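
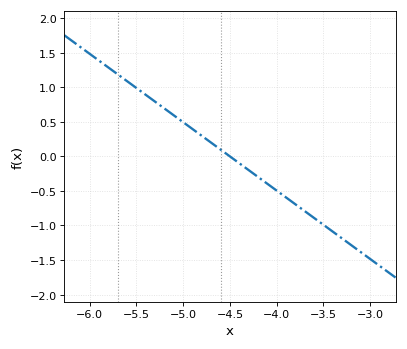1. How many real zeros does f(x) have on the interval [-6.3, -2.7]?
1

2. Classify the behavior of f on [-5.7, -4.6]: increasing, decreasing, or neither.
decreasing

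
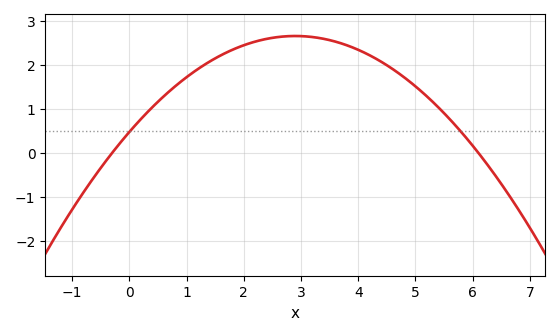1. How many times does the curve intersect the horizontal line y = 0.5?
2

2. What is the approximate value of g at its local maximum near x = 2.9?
2.66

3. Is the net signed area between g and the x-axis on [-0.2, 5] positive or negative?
positive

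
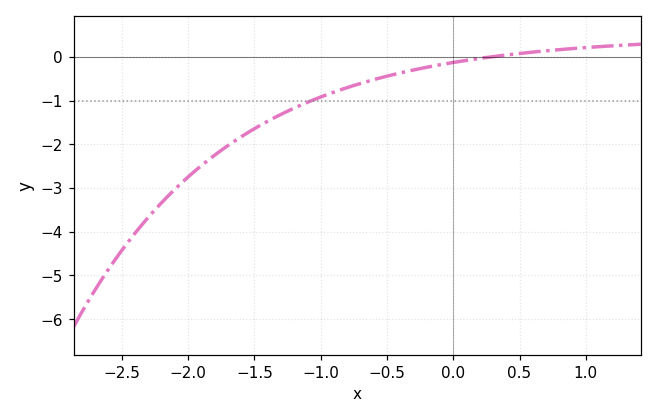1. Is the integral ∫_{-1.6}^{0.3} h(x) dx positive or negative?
negative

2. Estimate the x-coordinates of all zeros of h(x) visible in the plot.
0.3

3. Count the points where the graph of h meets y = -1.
1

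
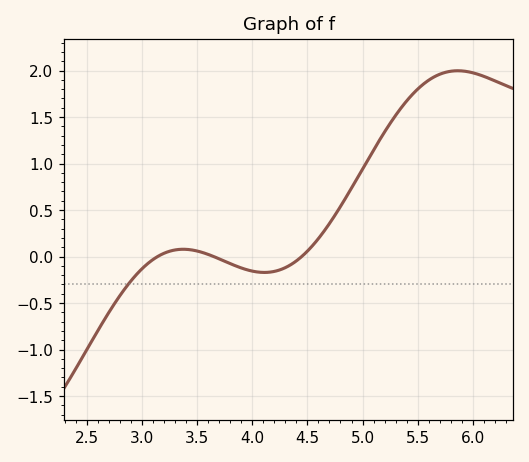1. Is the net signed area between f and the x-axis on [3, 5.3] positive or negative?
positive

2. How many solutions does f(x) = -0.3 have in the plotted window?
1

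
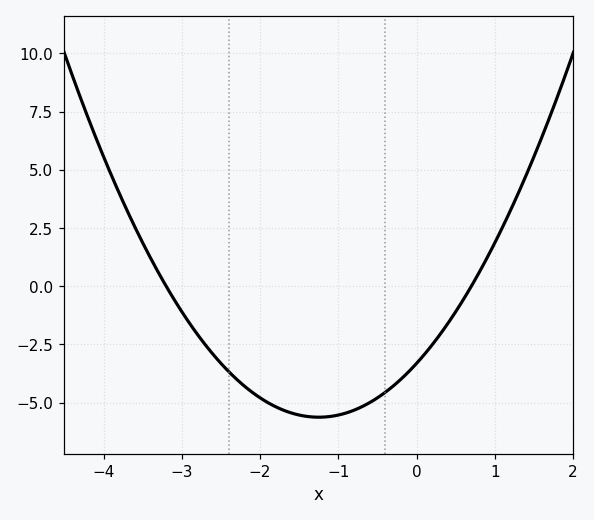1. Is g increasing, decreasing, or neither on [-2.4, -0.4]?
neither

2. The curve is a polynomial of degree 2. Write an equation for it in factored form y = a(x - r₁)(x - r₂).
y = 1.48(x + 3.2)(x - 0.7)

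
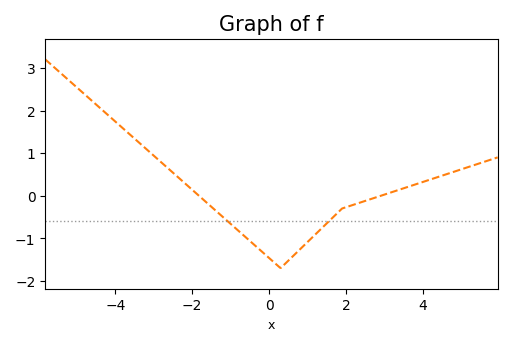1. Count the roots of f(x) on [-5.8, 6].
2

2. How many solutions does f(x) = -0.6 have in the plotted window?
2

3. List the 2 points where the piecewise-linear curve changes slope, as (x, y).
(0.3, -1.7); (1.9, -0.3)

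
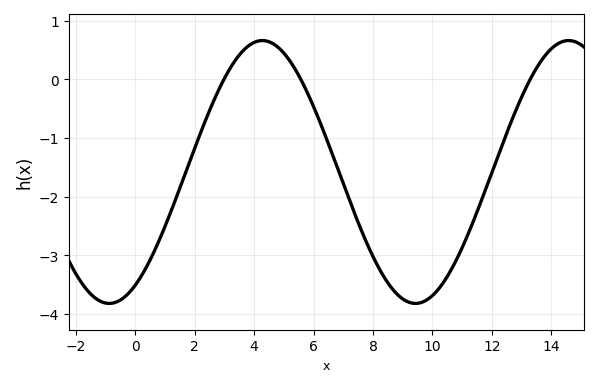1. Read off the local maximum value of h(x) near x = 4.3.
0.7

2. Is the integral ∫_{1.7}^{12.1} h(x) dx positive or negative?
negative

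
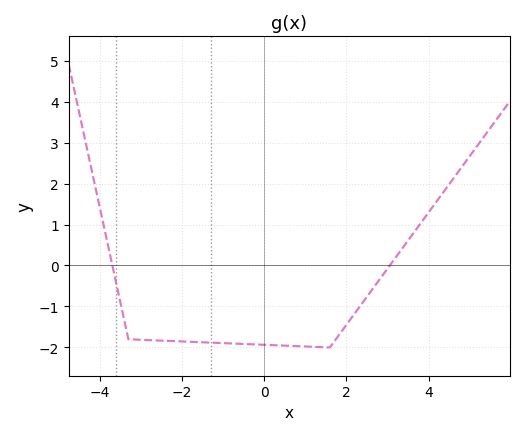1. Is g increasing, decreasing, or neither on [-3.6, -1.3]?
decreasing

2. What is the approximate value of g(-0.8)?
-1.9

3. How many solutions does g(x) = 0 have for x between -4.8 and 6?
2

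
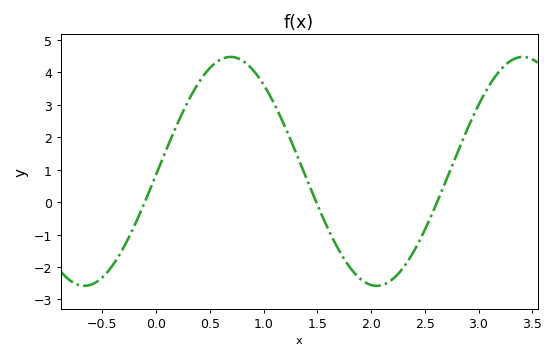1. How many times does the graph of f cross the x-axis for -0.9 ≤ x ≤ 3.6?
3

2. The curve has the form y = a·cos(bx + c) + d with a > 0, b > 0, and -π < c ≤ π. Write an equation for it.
y = 3.53cos(2.31x - 1.6) + 0.95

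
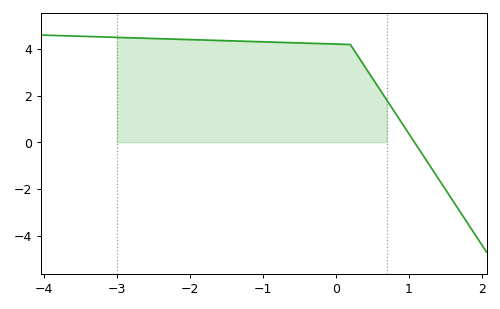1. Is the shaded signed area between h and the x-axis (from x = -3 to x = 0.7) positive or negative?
positive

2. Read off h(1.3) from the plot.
-1.04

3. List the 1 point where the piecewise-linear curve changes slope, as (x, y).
(0.2, 4.2)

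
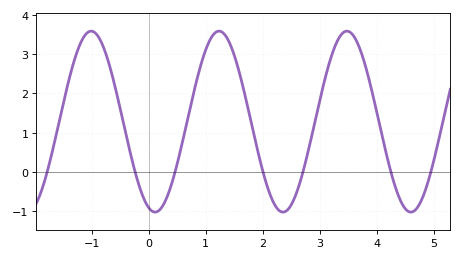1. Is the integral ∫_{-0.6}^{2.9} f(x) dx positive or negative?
positive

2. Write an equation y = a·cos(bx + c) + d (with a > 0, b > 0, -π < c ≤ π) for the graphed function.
y = 2.31cos(2.8x + 2.8) + 1.28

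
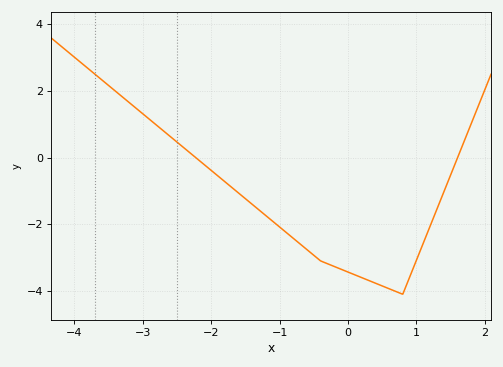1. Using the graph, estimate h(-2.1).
-0.212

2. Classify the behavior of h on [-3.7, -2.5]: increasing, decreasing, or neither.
decreasing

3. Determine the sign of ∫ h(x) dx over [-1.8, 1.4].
negative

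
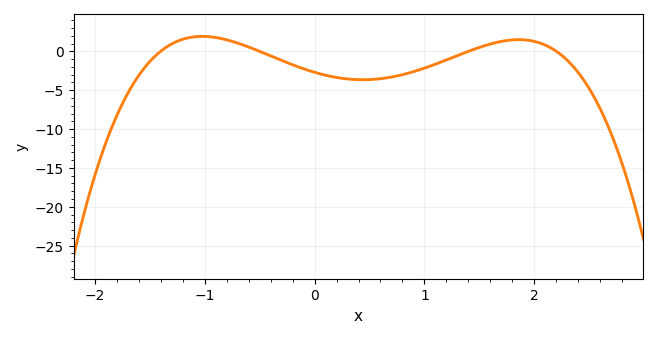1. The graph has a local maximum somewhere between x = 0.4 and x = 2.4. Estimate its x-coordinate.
1.9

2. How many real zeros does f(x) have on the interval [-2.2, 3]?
4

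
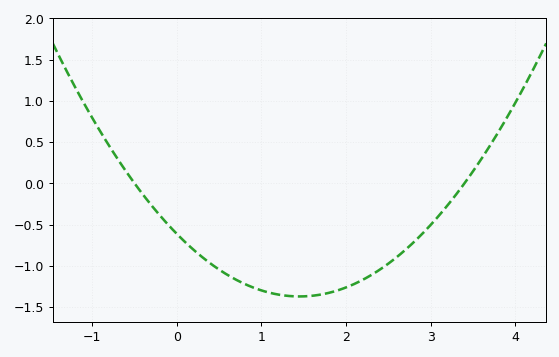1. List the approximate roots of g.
-0.5, 3.4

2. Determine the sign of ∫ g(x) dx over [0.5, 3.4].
negative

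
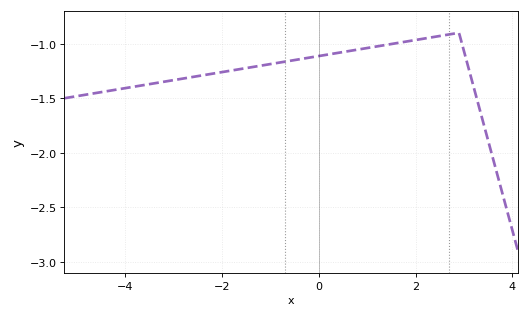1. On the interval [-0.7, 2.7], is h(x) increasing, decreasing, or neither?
increasing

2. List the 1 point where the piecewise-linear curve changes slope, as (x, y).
(2.9, -0.9)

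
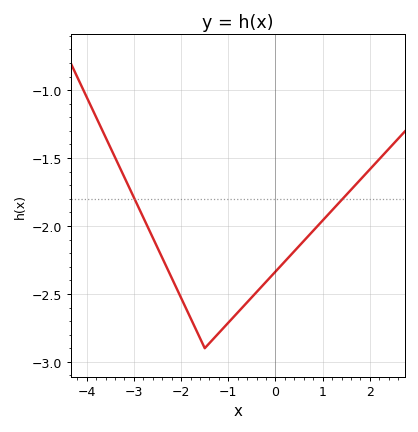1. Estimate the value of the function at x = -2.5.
-2.15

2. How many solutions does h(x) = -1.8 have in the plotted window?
2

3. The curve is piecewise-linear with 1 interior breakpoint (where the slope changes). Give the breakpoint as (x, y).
(-1.5, -2.9)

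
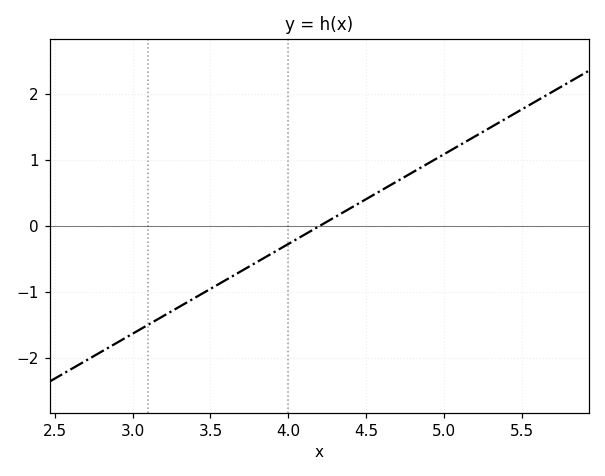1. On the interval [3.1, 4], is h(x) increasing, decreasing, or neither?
increasing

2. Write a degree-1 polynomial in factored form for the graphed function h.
y = 1.36(x - 4.2)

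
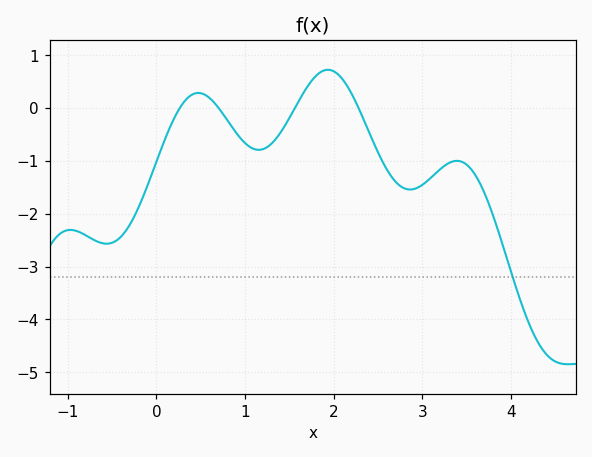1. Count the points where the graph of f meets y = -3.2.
1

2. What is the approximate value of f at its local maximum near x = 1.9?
0.7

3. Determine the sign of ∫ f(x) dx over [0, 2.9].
negative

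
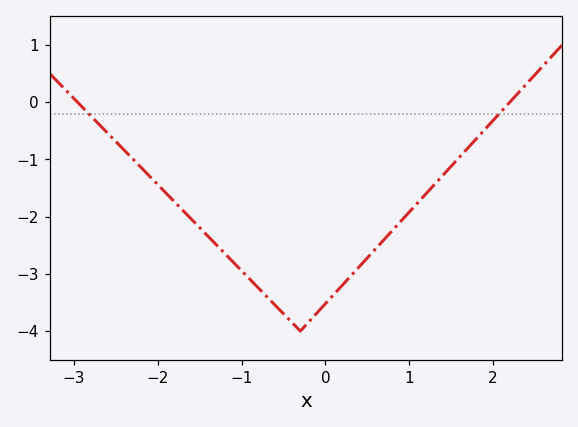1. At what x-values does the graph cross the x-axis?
-3, 2.2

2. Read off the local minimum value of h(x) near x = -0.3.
-4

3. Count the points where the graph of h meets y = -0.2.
2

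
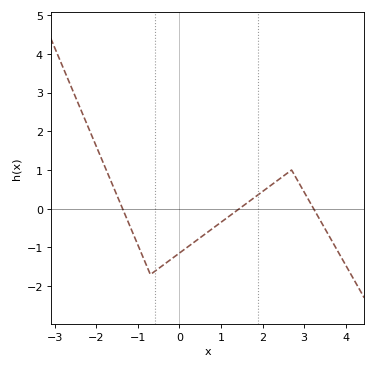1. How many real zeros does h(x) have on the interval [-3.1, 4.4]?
3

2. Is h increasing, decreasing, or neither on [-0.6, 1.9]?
increasing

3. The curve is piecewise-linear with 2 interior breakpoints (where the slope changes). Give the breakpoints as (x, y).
(-0.7, -1.7); (2.7, 1)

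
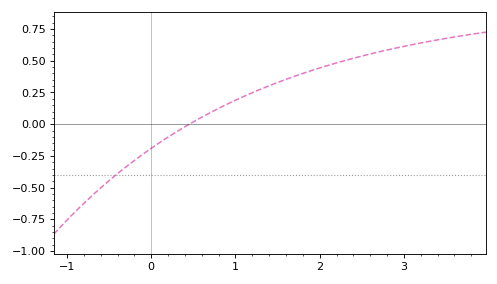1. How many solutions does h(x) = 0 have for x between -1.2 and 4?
1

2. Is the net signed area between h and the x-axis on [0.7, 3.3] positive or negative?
positive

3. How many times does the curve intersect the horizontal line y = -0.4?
1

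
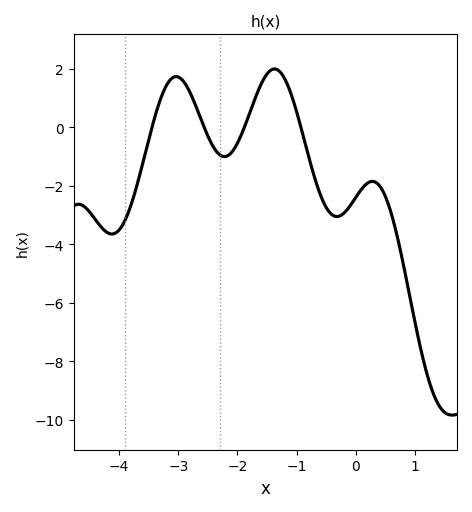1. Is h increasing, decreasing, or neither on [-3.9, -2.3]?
neither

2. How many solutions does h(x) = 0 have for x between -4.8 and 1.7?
4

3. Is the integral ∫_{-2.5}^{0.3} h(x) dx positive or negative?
negative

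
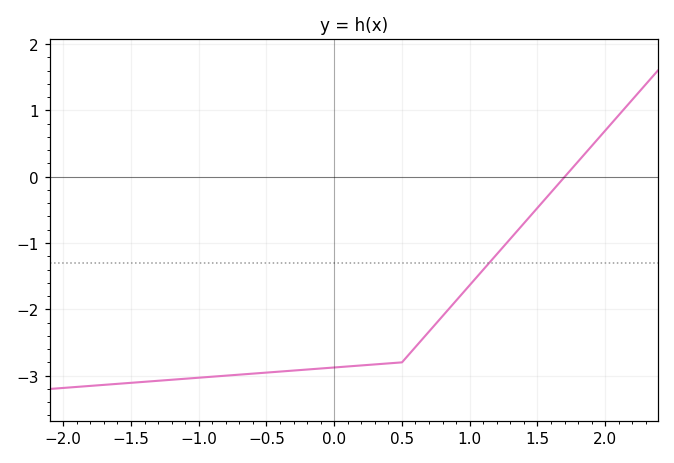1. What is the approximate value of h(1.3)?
-0.9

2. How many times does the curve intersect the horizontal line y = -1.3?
1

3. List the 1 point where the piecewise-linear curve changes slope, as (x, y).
(0.5, -2.8)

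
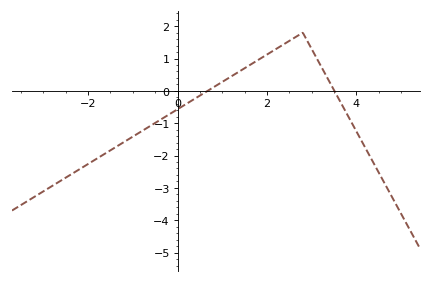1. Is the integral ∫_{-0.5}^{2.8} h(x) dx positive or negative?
positive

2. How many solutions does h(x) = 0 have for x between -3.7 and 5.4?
2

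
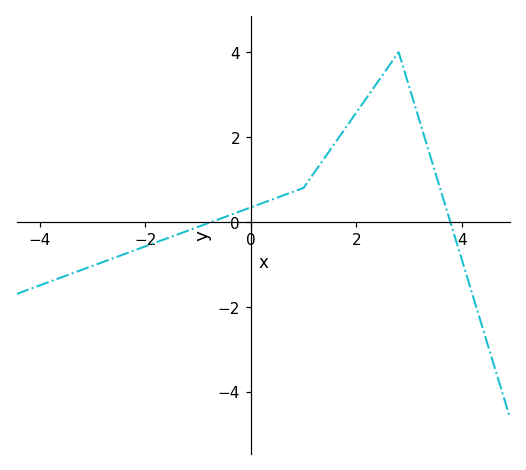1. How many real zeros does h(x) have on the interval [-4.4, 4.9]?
2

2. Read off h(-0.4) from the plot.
0.156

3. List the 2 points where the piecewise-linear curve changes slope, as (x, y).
(1, 0.8); (2.8, 4)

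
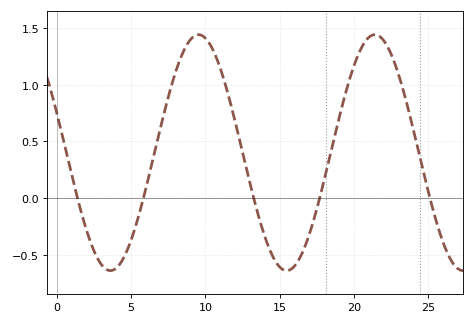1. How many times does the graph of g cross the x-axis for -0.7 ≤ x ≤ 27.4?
5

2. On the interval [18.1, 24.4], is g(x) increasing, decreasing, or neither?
neither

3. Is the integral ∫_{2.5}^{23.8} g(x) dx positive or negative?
positive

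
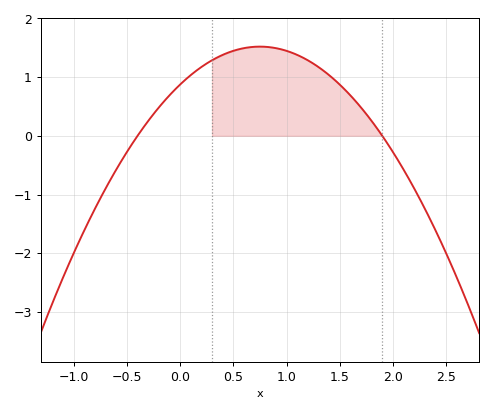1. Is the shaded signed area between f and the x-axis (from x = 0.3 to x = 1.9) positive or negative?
positive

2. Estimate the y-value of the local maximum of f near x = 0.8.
1.52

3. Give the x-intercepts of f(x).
-0.4, 1.9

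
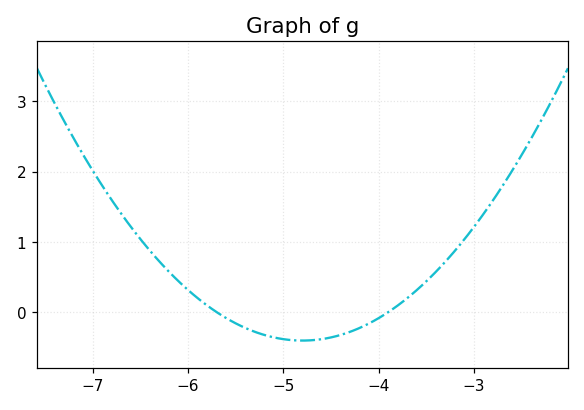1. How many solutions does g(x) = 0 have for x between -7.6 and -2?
2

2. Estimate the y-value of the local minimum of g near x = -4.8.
-0.4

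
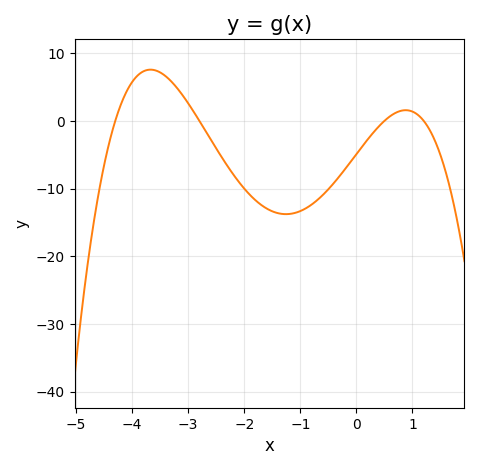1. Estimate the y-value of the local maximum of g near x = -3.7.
7.57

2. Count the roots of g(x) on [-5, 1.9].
4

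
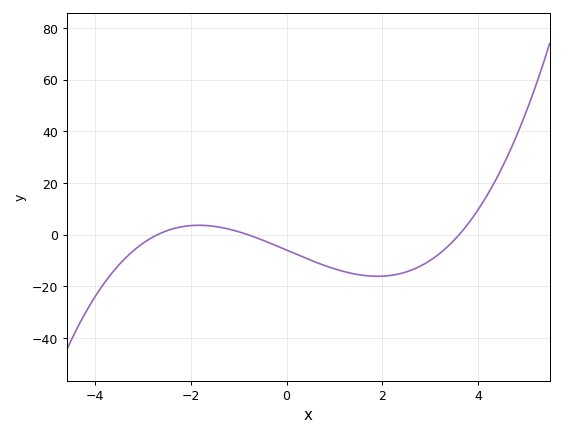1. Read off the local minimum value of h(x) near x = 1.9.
-16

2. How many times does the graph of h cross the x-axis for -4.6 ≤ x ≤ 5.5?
3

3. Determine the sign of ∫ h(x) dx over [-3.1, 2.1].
negative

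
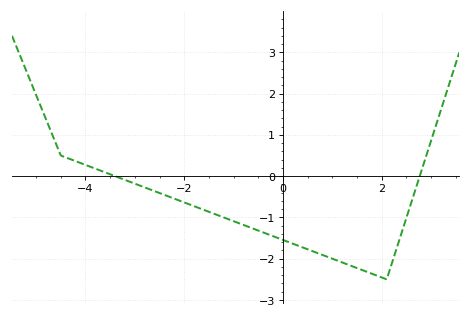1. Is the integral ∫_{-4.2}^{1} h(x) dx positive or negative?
negative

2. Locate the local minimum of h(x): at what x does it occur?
2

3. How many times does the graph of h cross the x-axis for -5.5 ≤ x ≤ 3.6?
2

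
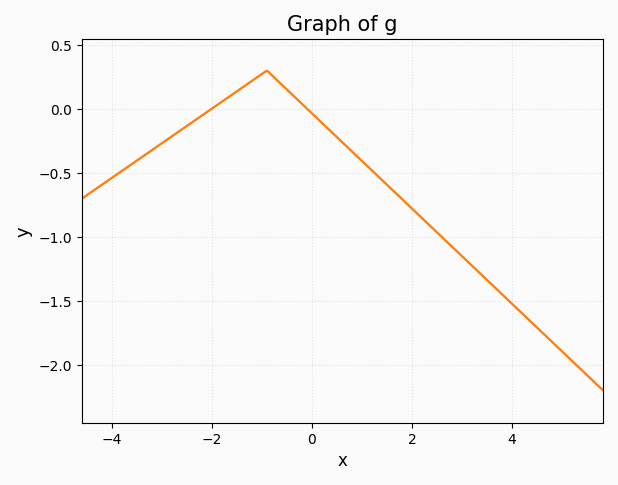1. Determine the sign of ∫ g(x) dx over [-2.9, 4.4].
negative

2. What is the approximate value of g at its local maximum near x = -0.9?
0.3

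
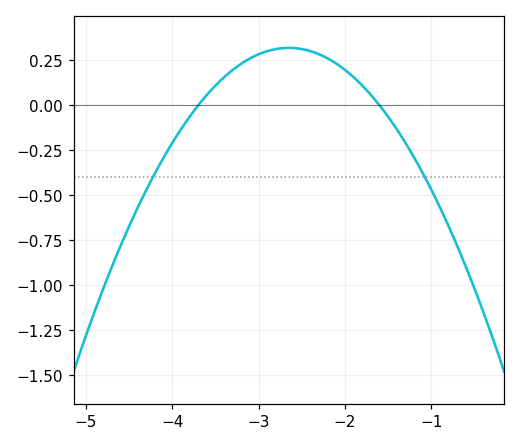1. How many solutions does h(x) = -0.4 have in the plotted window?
2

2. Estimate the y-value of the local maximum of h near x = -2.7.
0.3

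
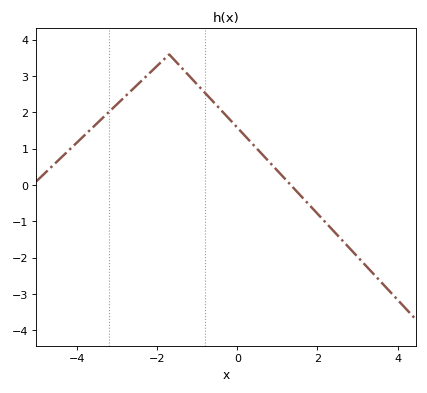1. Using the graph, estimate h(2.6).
-1.5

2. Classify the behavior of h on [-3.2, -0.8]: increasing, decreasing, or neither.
neither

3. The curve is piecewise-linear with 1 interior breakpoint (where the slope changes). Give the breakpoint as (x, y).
(-1.7, 3.6)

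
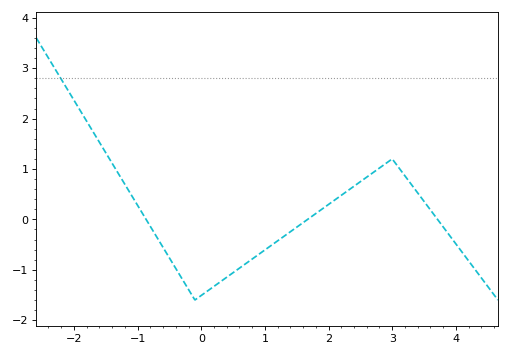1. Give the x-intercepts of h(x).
-0.9, 1.7, 3.7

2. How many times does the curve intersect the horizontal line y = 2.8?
1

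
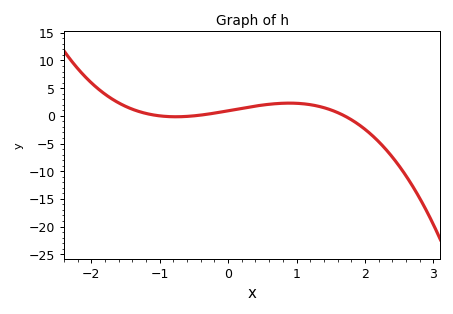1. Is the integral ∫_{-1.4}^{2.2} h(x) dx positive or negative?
positive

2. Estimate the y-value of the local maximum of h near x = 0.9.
2.5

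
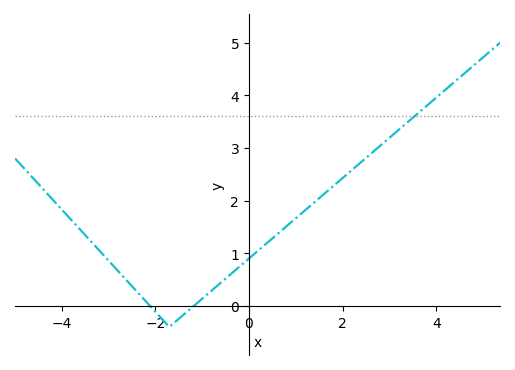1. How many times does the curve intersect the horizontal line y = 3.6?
1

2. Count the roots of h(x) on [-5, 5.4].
2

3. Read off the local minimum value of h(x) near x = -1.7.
-0.4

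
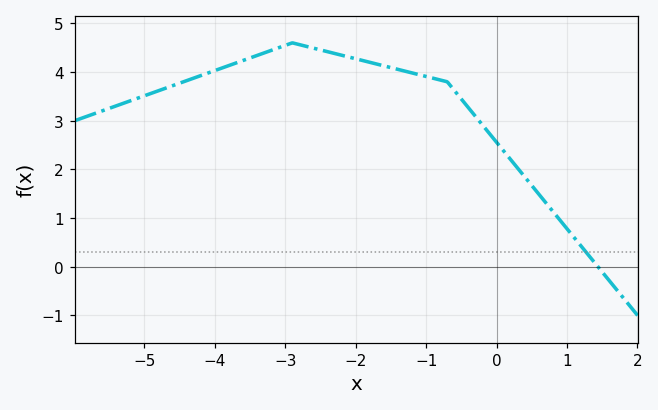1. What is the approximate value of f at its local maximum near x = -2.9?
4.6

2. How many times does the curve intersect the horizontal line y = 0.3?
1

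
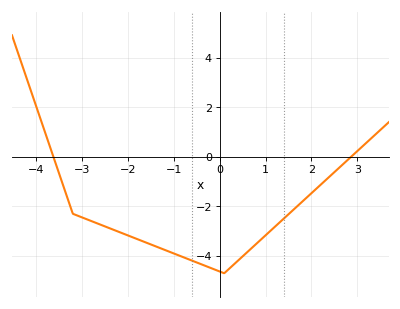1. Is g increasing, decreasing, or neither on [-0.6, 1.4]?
neither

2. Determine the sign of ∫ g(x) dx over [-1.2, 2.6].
negative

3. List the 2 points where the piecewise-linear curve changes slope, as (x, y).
(-3.2, -2.3); (0.1, -4.7)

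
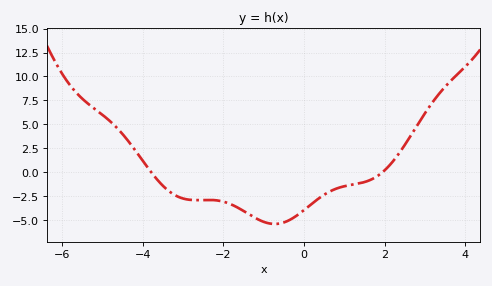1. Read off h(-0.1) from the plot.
-4.5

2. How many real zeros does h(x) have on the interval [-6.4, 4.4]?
2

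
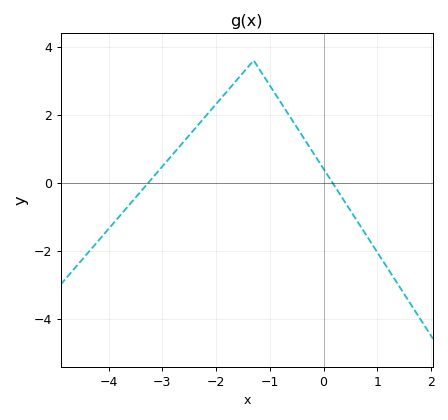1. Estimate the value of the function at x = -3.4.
-0.2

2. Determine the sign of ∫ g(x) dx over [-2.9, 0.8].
positive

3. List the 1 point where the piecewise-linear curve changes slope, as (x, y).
(-1.3, 3.6)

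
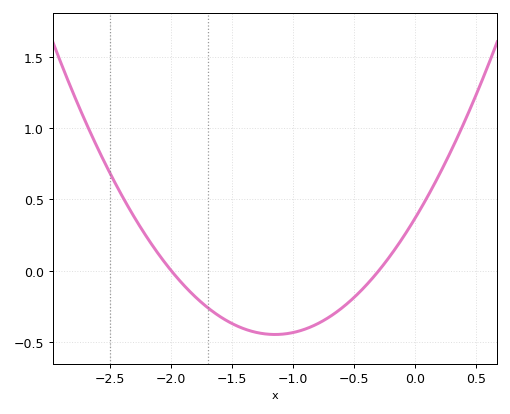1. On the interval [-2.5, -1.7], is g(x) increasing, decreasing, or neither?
decreasing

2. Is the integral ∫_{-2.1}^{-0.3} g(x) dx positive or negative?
negative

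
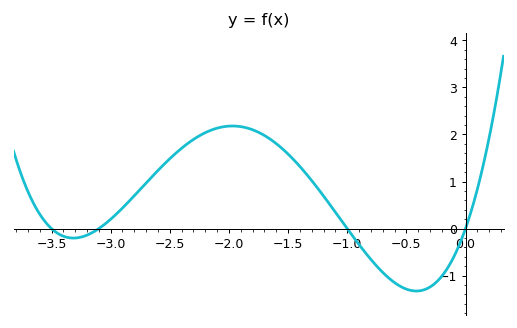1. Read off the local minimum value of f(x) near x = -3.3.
-0.2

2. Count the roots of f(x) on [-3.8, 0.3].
4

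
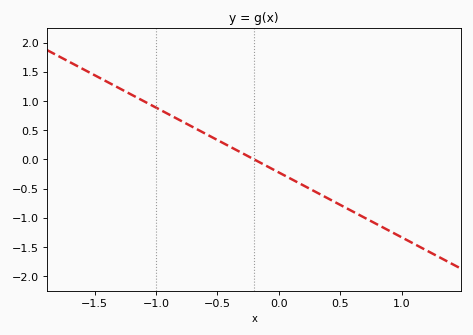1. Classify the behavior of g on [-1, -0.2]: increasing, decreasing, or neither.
decreasing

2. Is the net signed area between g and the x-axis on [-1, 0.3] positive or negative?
positive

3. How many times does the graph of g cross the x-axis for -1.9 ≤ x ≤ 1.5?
1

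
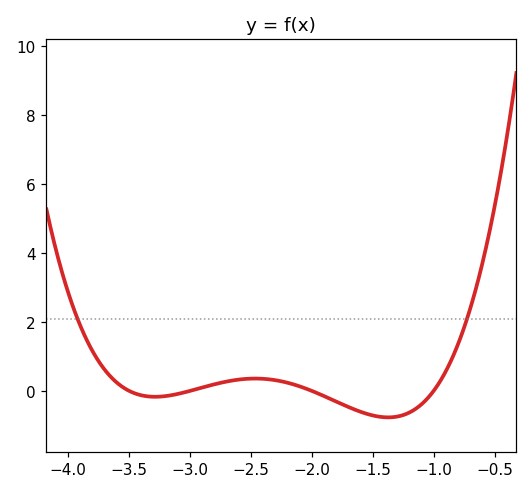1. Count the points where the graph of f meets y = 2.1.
2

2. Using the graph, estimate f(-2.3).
0.4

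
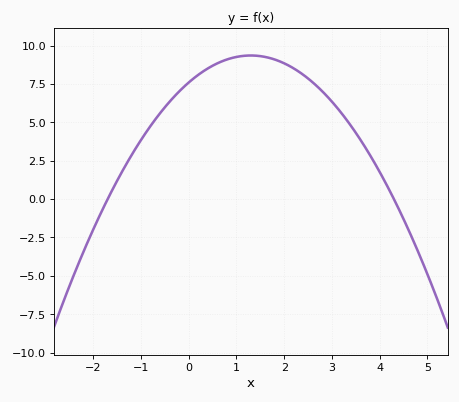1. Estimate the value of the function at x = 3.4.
5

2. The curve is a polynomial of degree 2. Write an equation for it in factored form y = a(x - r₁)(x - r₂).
y = -1.04(x + 1.7)(x - 4.3)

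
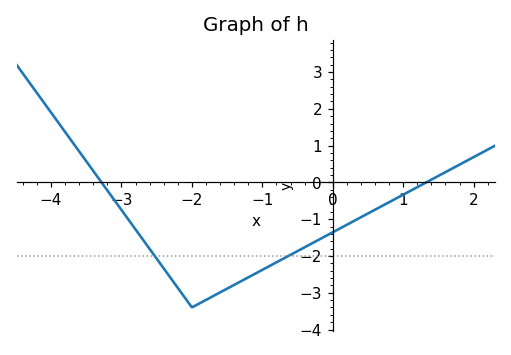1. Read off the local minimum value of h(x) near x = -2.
-3.4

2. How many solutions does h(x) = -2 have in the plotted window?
2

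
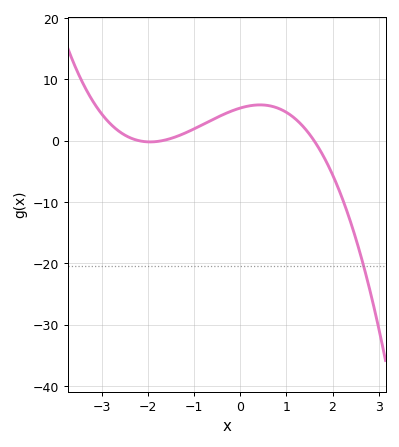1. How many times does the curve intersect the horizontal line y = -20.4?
1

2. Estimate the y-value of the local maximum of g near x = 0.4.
5.83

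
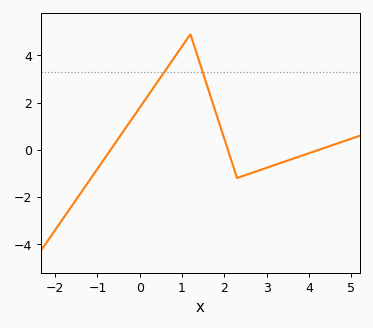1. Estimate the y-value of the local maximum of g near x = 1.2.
4.9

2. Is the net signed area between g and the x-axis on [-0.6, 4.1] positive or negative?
positive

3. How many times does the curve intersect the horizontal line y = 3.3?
2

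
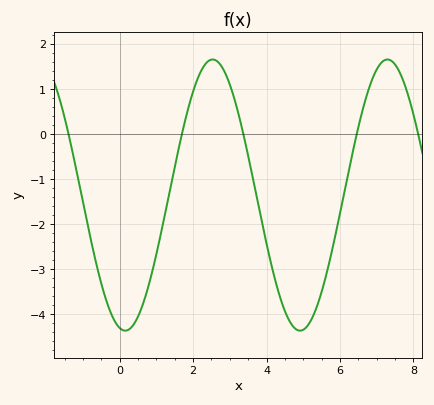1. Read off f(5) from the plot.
-4.34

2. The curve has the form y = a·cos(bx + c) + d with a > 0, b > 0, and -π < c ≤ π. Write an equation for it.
y = 3.01cos(1.32x + 2.94) - 1.35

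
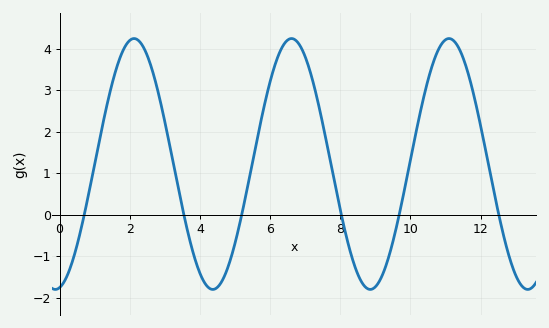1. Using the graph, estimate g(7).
3.8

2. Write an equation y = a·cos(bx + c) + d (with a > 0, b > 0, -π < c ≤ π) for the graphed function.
y = 3.02cos(1.4x - 2.97) + 1.22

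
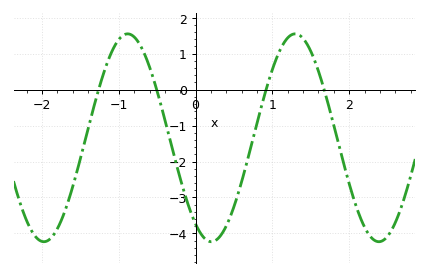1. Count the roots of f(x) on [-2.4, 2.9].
4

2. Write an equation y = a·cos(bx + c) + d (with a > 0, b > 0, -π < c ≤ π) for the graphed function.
y = 2.89cos(2.88x + 2.55) - 1.34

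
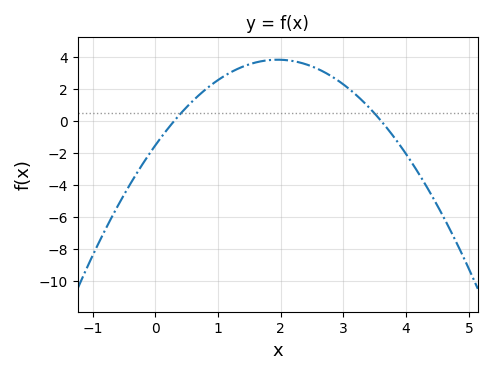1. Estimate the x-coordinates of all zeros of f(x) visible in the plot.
0.3, 3.6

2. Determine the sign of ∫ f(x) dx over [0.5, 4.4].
positive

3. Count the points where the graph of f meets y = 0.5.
2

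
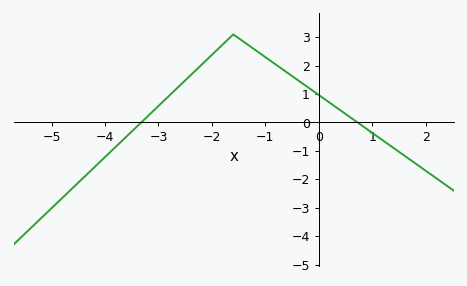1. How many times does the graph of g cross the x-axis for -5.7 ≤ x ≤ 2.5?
2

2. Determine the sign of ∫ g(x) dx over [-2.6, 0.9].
positive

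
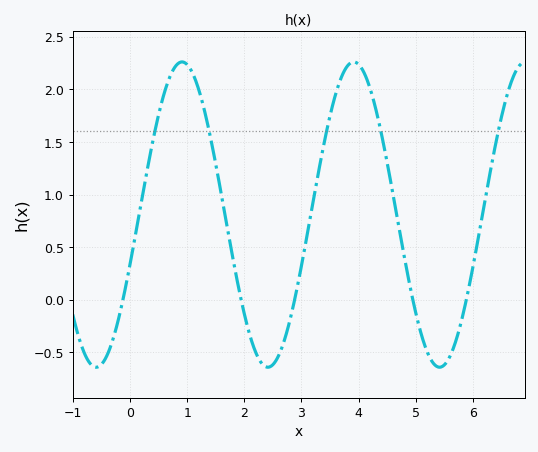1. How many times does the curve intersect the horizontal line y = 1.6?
5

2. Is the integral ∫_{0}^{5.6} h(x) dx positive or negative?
positive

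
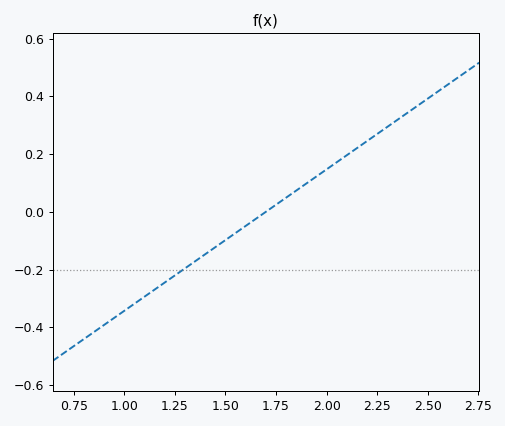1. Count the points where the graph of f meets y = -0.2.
1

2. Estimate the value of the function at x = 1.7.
0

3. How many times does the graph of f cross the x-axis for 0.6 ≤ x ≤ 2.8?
1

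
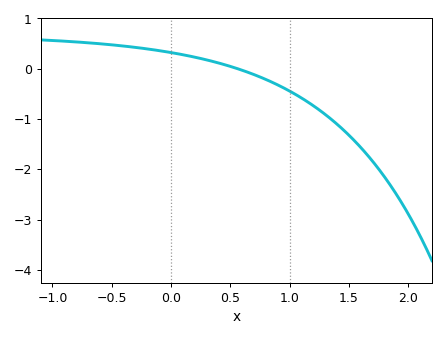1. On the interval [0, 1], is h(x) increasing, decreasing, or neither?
decreasing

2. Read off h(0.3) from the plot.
0.174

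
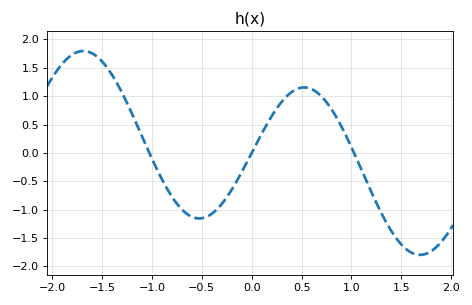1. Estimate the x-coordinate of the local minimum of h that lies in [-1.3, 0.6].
-0.5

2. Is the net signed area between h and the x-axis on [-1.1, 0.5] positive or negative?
negative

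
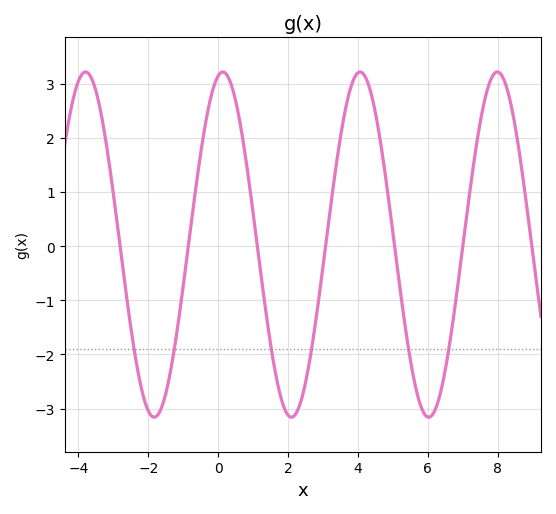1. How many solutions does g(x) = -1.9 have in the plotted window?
6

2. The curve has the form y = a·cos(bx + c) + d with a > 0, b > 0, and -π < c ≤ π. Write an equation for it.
y = 3.19cos(1.6x - 0.212) + 0.03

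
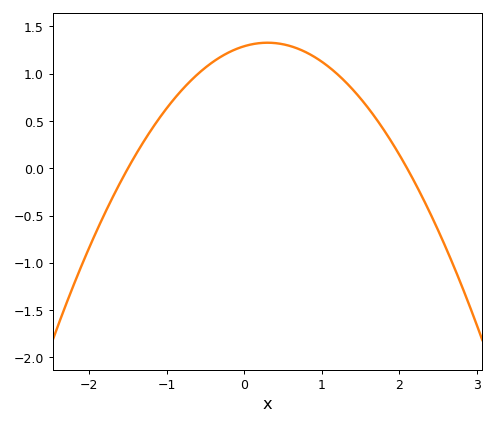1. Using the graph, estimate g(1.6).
0.635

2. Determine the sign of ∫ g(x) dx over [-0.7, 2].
positive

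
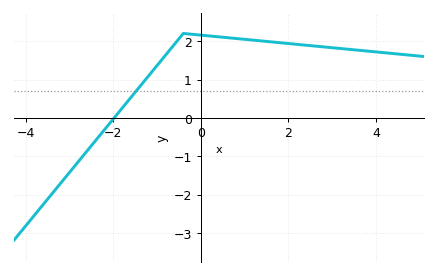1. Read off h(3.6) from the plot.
1.8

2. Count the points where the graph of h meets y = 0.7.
1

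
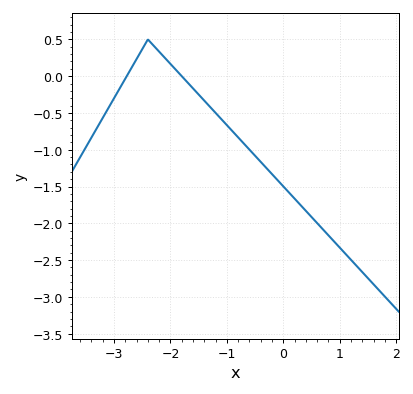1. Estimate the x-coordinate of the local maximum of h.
-2.4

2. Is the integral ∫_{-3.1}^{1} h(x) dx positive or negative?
negative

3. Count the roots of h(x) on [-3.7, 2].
2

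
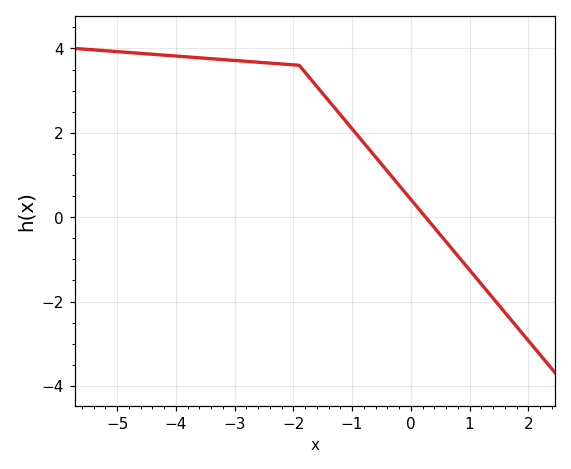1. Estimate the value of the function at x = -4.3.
3.8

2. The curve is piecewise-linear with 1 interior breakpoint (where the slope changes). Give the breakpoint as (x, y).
(-1.9, 3.6)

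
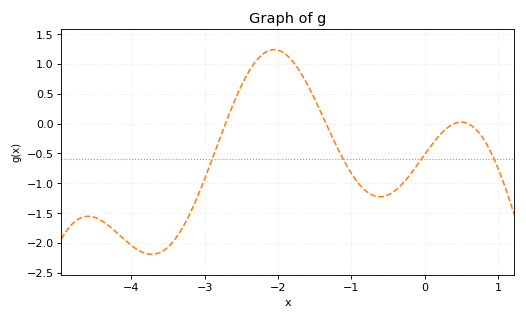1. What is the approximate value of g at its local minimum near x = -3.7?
-2.19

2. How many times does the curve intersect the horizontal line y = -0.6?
4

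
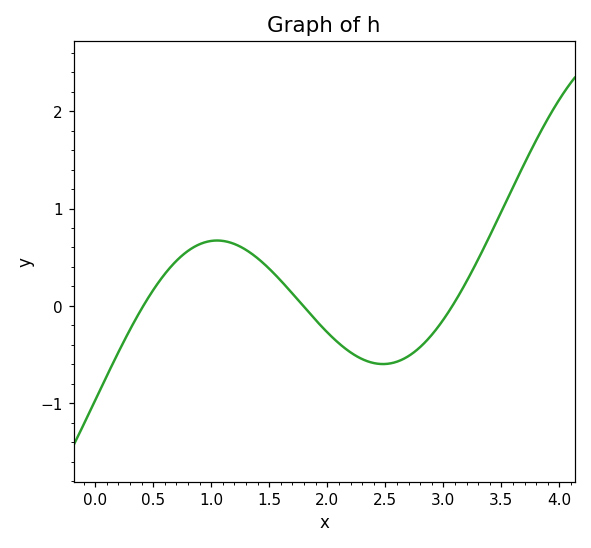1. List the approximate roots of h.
0.4, 1.8, 3.1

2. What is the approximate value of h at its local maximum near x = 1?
0.7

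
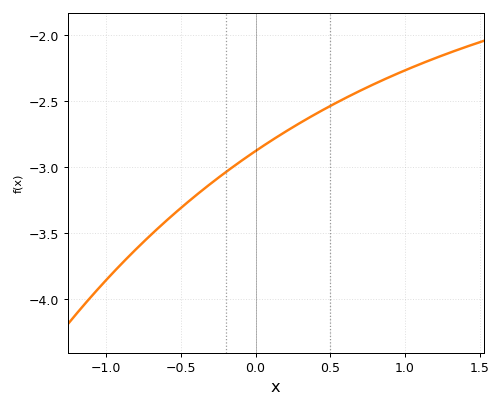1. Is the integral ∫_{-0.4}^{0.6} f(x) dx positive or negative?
negative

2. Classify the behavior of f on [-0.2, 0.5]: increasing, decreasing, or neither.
increasing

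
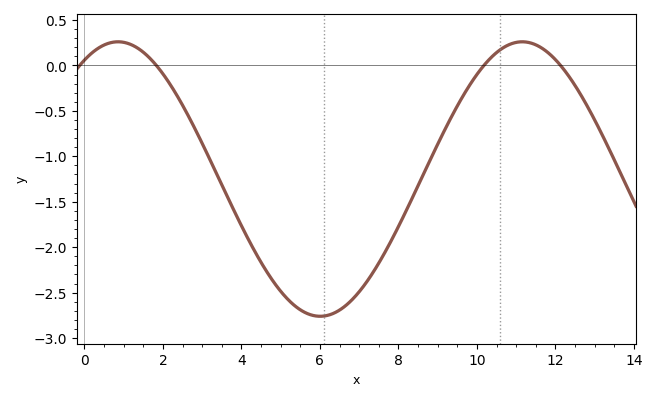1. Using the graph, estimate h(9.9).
-0.15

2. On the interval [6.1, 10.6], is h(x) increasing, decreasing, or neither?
increasing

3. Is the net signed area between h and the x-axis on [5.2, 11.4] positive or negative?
negative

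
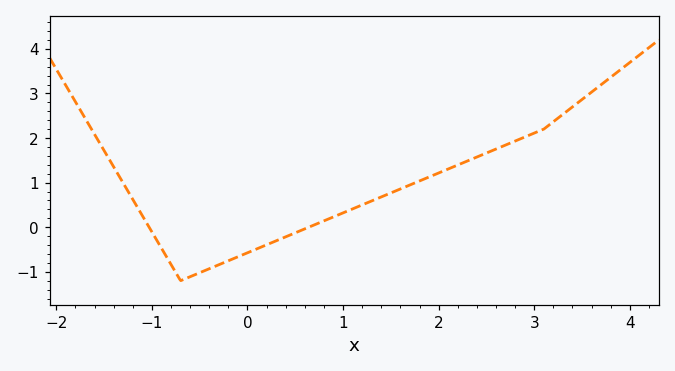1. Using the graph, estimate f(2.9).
2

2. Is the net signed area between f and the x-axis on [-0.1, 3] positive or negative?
positive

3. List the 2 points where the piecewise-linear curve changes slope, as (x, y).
(-0.7, -1.2); (3.1, 2.2)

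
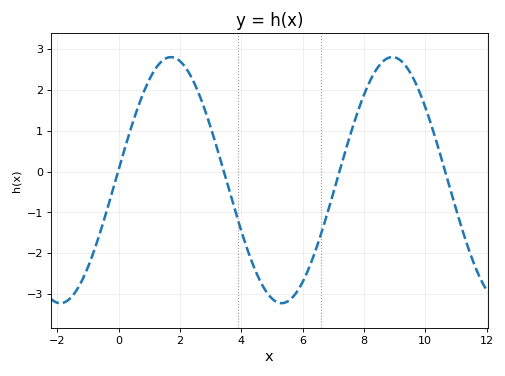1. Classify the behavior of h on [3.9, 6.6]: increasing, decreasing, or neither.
neither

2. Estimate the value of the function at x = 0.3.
0.823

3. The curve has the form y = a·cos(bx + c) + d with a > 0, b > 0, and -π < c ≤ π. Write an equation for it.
y = 3.01cos(0.87x - 1.48) - 0.21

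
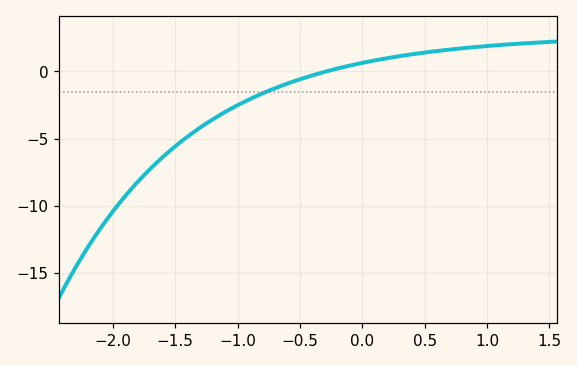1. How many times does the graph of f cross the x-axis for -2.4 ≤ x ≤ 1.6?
1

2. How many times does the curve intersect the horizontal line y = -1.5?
1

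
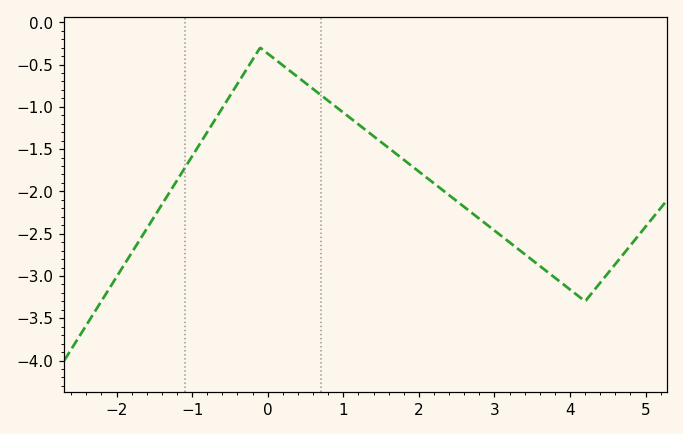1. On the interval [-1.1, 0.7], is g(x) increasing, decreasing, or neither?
neither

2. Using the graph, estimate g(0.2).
-0.5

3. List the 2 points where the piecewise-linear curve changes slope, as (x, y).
(-0.1, -0.3); (4.2, -3.3)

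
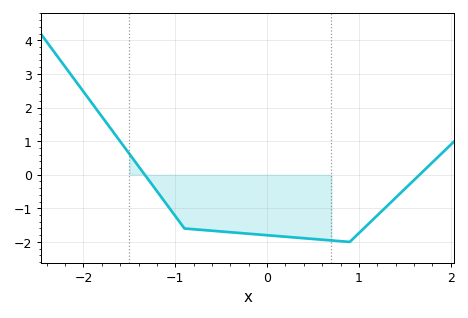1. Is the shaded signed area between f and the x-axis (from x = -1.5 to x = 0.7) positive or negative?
negative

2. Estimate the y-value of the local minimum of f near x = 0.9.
-2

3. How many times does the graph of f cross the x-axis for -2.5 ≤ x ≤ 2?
2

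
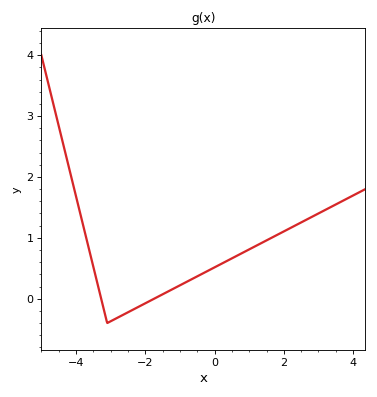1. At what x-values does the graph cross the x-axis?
-3.27, -1.74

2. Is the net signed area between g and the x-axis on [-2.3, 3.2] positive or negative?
positive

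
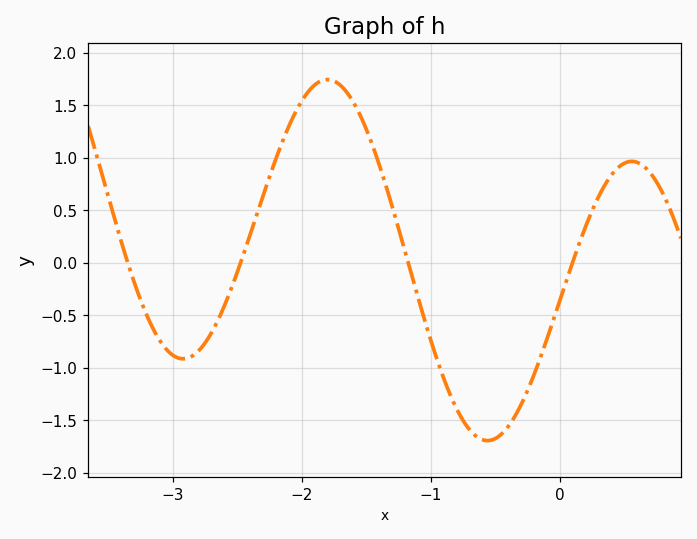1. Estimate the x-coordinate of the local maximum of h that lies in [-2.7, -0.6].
-1.8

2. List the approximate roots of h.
-3.35, -2.48, -1.17, 0.099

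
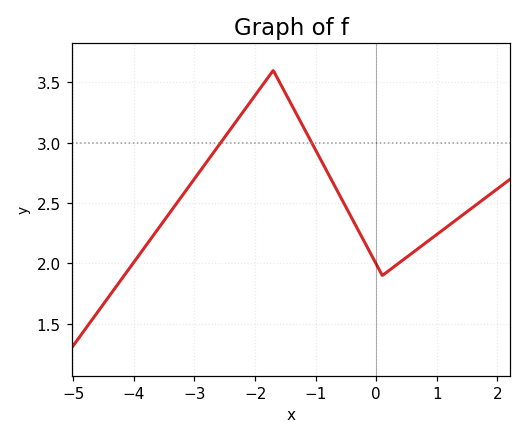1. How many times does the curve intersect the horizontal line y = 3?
2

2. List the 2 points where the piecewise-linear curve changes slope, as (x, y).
(-1.7, 3.6); (0.1, 1.9)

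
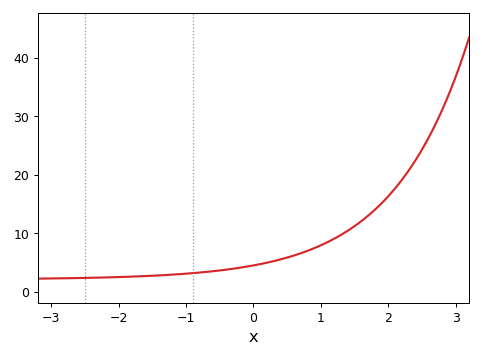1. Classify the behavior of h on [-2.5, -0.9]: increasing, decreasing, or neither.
increasing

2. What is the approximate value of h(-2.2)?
2.5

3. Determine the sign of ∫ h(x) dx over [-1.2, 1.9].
positive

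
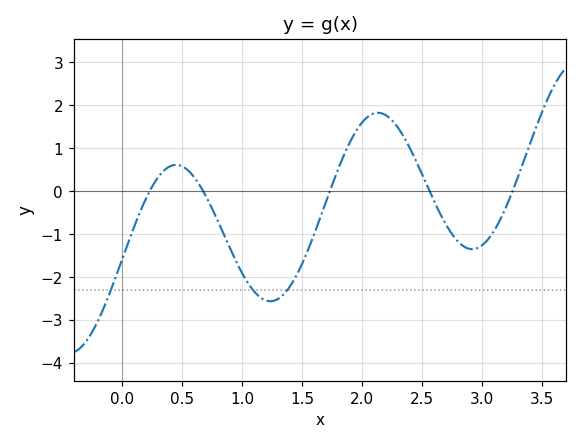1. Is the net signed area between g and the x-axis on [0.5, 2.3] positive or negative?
negative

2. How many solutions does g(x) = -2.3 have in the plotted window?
3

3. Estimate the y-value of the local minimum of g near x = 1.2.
-2.6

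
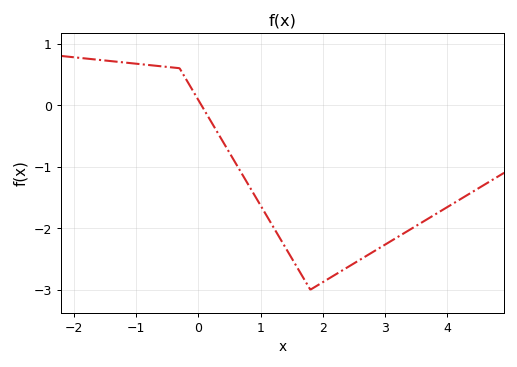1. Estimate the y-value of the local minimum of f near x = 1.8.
-3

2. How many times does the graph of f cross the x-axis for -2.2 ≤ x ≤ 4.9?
1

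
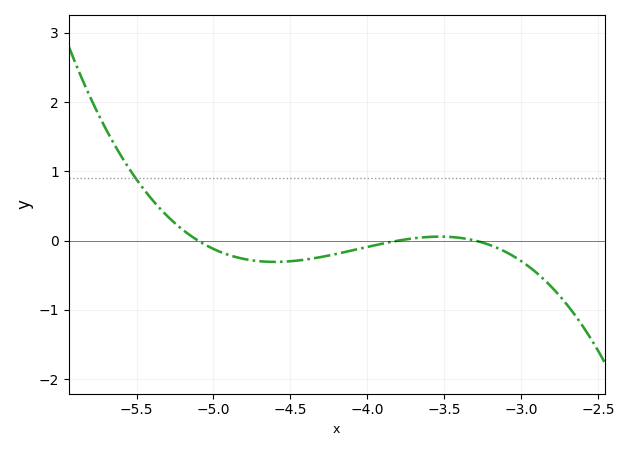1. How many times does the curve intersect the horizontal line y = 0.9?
1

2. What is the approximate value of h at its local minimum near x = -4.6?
-0.307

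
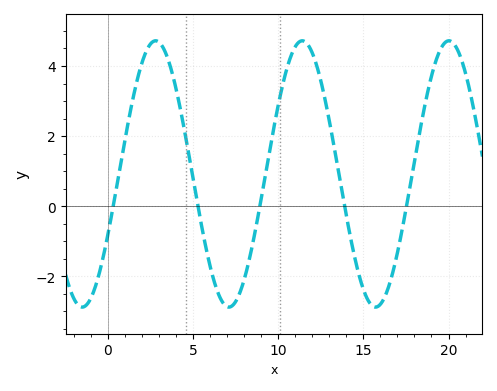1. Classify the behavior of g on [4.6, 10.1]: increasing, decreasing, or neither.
neither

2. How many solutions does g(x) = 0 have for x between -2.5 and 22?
5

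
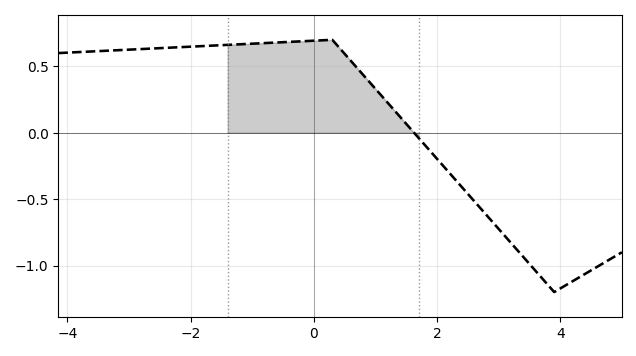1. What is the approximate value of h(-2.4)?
0.65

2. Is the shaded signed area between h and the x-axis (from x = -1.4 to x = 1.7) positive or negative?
positive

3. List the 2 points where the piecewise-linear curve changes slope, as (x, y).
(0.3, 0.7); (3.9, -1.2)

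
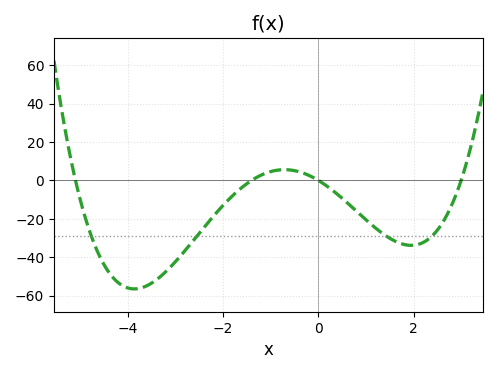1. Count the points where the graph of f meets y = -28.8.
4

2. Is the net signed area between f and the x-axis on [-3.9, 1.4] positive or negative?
negative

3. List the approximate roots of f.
-5, -1.4, 0, 3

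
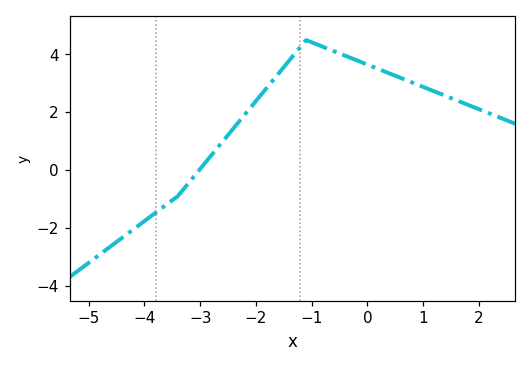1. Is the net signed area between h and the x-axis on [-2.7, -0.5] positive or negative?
positive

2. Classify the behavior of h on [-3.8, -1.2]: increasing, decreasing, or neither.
increasing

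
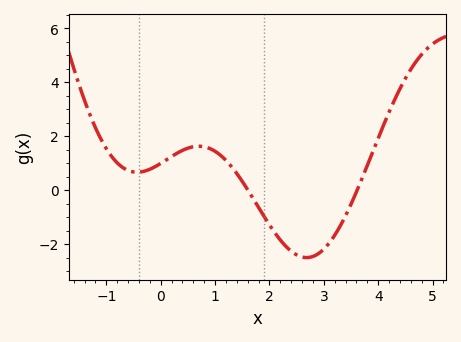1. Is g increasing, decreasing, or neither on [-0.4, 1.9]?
neither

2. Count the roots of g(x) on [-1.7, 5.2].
2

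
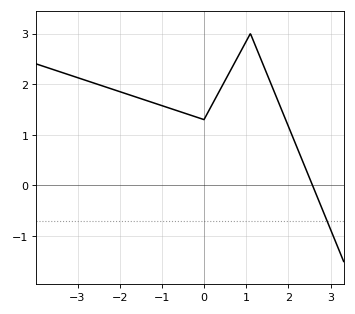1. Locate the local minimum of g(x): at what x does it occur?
-0.003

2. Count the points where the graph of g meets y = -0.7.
1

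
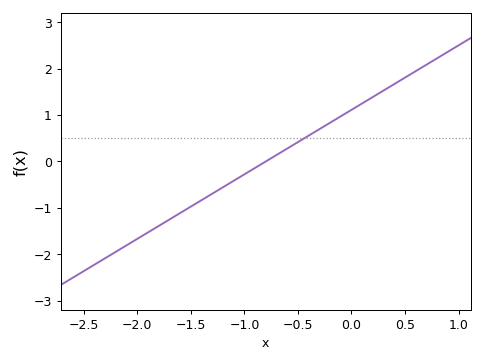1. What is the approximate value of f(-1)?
-0.3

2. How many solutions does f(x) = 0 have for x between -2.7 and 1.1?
1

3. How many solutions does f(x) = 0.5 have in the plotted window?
1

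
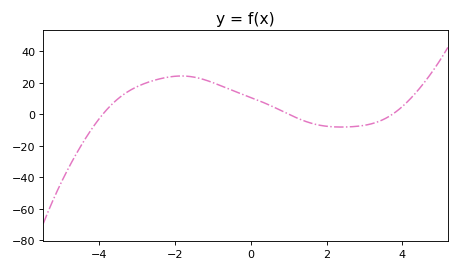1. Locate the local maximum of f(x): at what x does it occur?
-1.83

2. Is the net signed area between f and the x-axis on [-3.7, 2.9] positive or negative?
positive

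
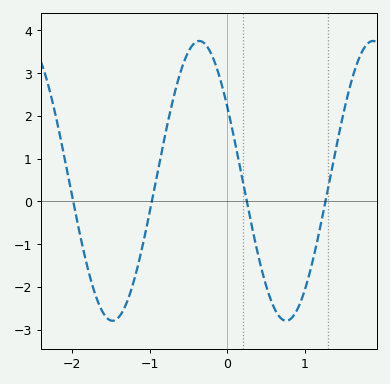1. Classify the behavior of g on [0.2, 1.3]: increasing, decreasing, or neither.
neither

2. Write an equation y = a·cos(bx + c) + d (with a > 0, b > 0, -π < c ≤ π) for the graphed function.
y = 3.27cos(2.81x + 1.01) + 0.48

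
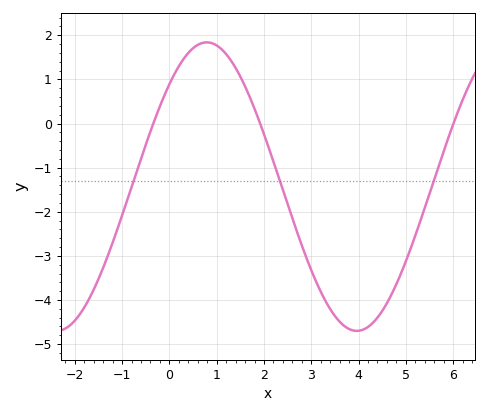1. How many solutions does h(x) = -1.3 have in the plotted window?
3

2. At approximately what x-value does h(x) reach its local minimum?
3.96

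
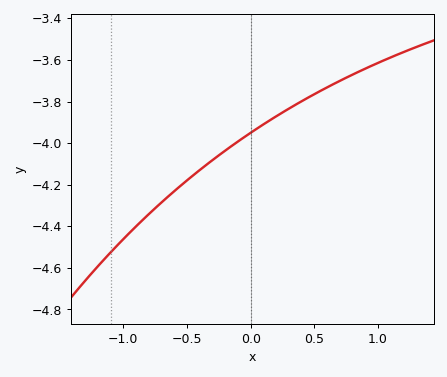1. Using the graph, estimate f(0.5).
-3.76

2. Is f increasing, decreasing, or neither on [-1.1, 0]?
increasing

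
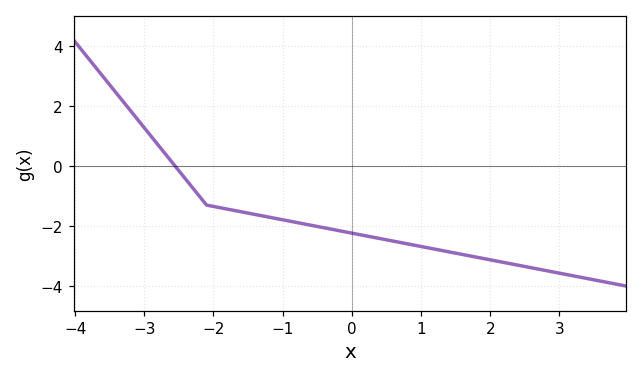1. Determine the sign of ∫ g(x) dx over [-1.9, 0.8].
negative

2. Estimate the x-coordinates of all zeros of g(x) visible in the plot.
-2.55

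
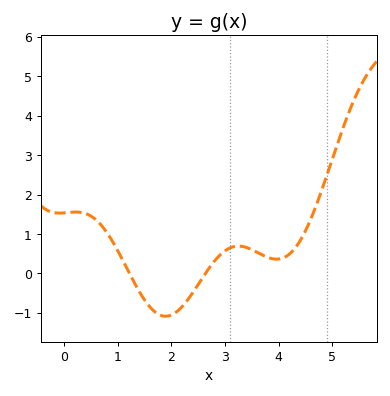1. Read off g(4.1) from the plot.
0.403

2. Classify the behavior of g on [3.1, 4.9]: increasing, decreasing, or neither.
neither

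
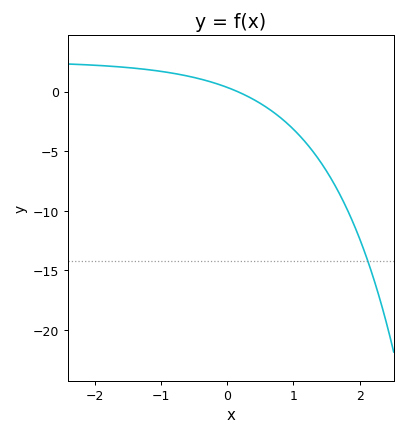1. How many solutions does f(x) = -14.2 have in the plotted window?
1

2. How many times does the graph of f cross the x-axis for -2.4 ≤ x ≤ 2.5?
1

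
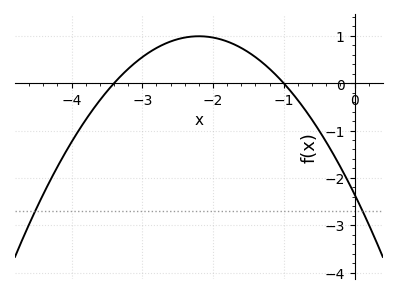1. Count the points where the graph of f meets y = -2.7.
2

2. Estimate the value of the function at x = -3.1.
0.4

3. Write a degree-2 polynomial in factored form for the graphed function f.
y = -0.69(x + 3.4)(x + 1)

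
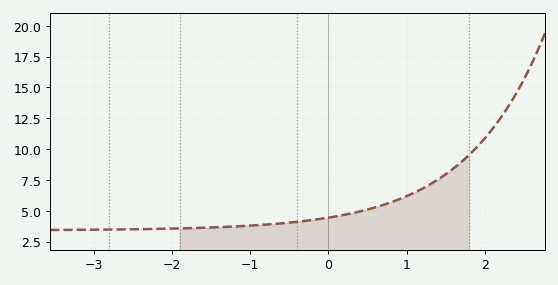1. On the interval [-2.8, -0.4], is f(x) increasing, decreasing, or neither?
increasing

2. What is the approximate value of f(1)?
6.18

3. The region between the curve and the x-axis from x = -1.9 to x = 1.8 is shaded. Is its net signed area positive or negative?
positive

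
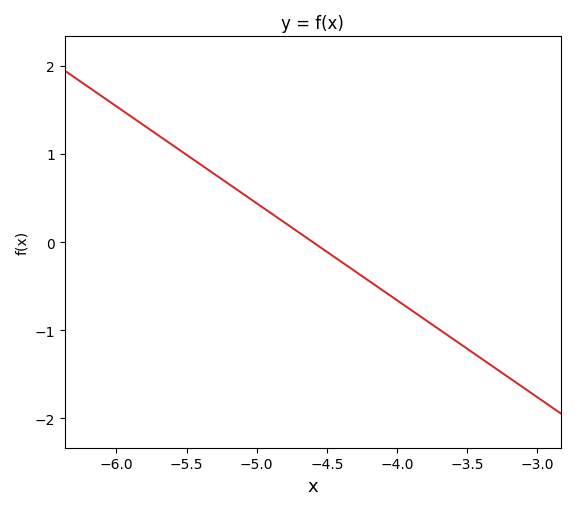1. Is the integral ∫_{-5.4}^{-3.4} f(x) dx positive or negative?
negative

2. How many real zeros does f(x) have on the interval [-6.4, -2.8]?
1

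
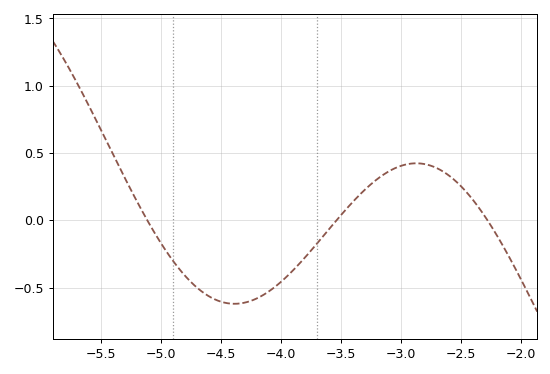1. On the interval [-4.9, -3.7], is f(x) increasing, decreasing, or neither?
neither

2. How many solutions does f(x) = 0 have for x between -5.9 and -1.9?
3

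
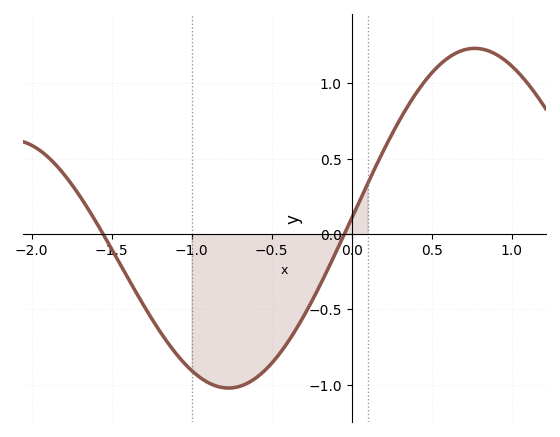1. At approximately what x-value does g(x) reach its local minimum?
-0.77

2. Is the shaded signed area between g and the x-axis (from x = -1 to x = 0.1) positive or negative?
negative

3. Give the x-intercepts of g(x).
-1.55, -0.045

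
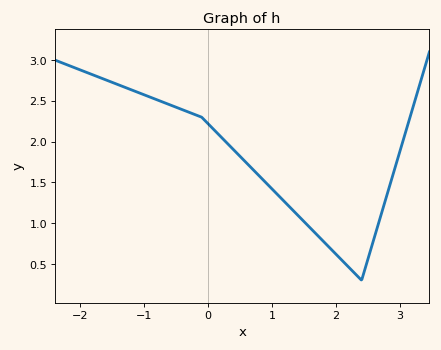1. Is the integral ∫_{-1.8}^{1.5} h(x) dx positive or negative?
positive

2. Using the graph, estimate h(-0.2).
2.33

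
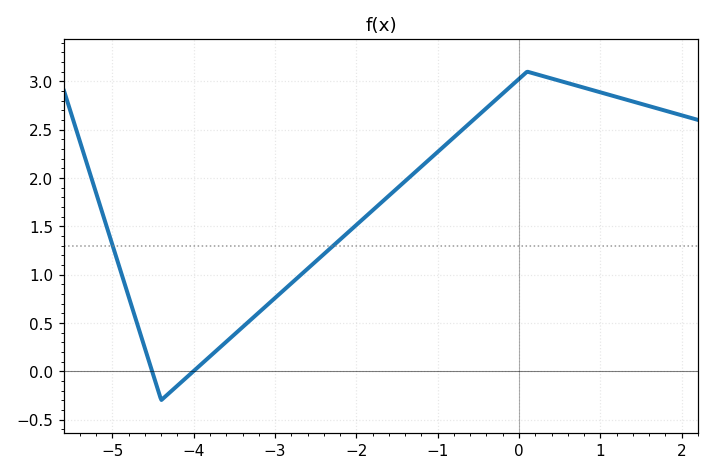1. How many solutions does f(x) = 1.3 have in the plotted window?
2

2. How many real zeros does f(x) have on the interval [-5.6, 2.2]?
2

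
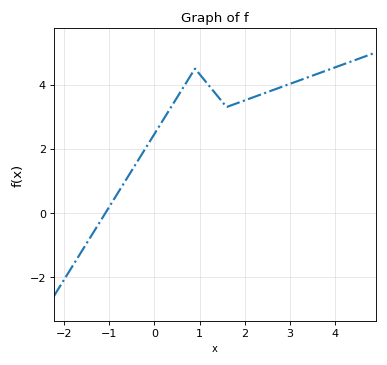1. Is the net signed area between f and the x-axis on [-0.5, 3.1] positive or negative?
positive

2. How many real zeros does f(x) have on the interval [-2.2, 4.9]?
1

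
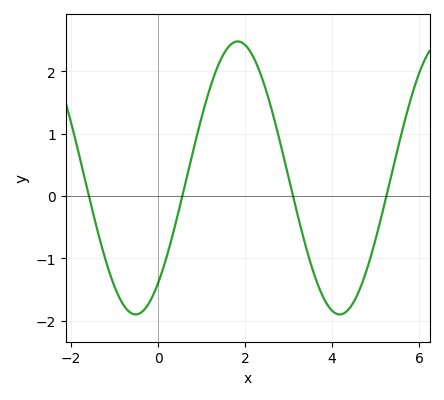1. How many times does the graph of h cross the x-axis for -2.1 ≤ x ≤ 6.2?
4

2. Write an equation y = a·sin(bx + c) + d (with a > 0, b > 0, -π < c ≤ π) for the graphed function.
y = 2.19sin(1.3x - 0.88) + 0.29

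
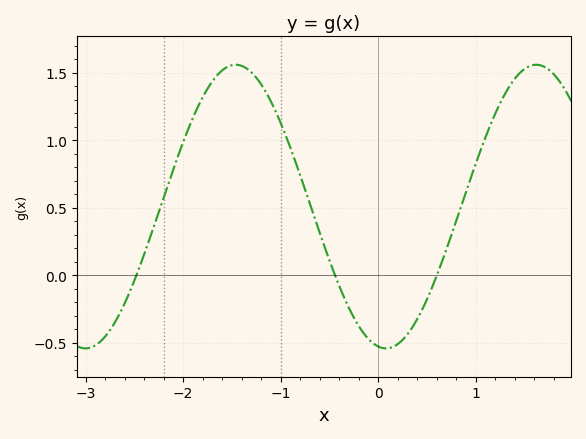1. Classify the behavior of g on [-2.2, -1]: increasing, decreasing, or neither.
neither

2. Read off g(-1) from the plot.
1.13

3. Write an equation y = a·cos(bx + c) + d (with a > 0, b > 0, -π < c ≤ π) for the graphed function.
y = 1.05cos(2.04x + 2.98) + 0.51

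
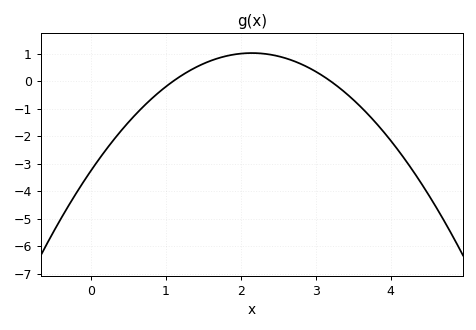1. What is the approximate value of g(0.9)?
-0.428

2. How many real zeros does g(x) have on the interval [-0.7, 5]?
2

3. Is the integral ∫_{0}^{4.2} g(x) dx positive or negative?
negative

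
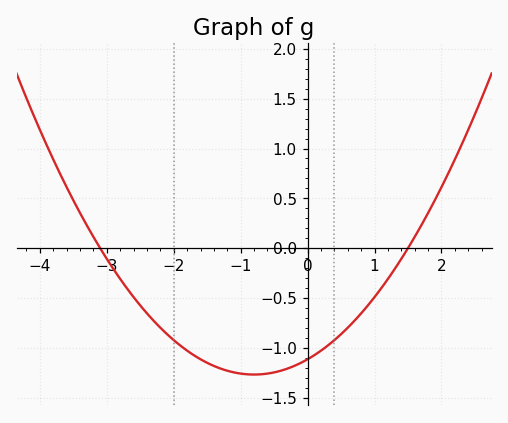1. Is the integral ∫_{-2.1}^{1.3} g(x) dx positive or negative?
negative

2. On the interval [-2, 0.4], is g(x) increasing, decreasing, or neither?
neither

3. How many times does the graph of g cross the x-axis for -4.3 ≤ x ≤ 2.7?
2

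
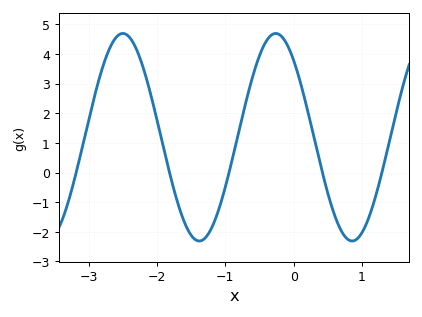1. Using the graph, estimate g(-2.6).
4.6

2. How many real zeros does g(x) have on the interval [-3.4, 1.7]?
5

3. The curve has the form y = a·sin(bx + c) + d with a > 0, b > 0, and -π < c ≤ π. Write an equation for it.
y = 3.5sin(2.8x + 2.3) + 1.19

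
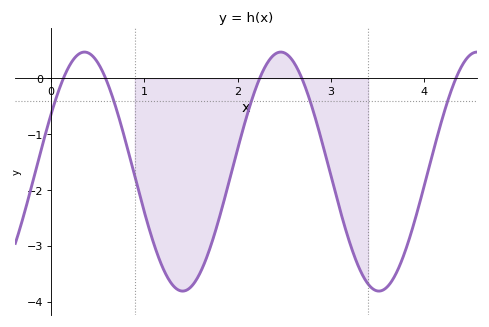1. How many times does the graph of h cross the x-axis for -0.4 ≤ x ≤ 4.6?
5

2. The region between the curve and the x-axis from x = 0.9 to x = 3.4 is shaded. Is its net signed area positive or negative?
negative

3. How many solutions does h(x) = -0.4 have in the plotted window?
5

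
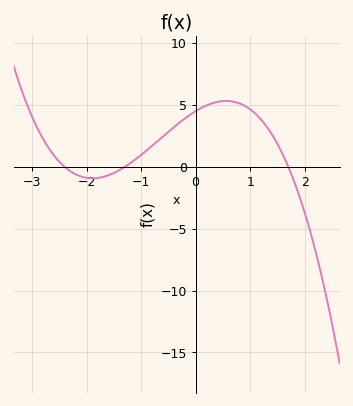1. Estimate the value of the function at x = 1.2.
4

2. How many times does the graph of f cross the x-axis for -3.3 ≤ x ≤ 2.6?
3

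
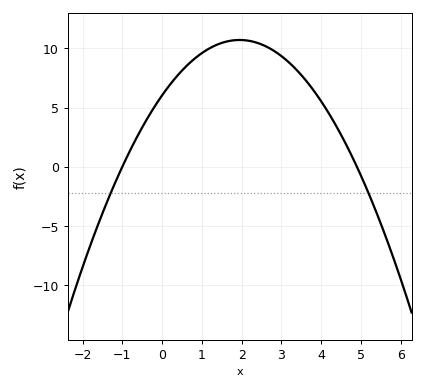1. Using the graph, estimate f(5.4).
-4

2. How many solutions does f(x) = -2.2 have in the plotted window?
2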